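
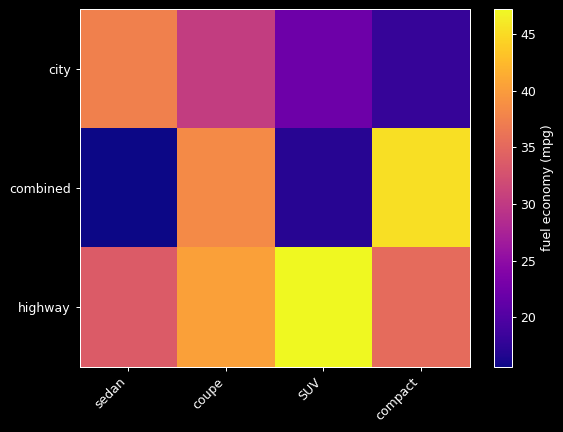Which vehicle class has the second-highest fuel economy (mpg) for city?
coupe

Top 3 for city: sedan ≈ 35, coupe ≈ 30, SUV ≈ 20.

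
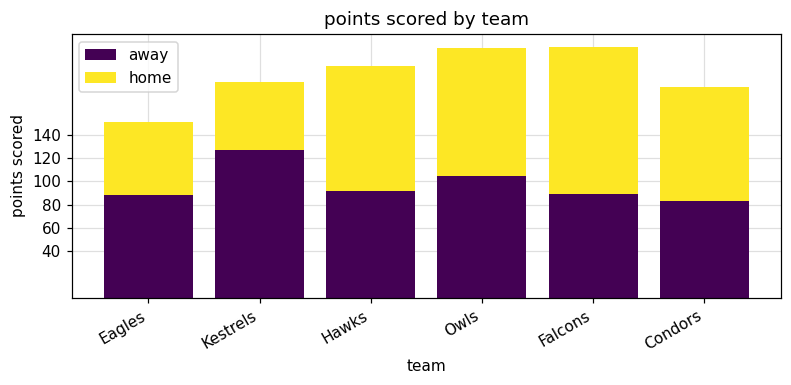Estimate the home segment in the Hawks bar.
home top ≈ 200, bottom ≈ 100; segment ≈ 100.

≈ 100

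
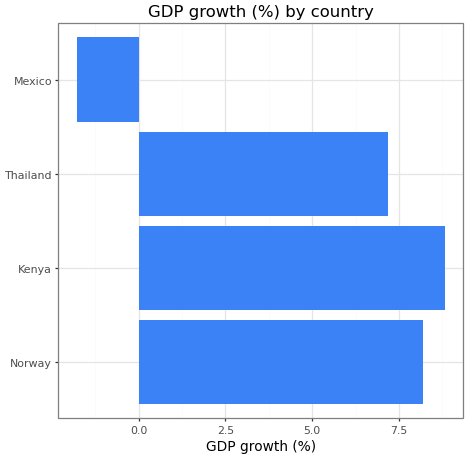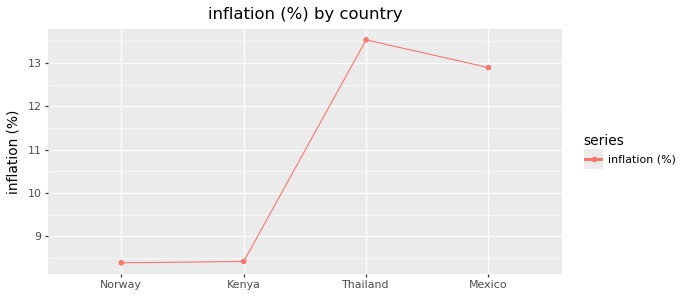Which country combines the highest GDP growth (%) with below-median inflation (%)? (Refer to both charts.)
Chart 2 median inflation (%) ≈ 10; below-median countries: Norway, Kenya. Among those, Kenya has the highest GDP growth (%) (≈ 9).

Kenya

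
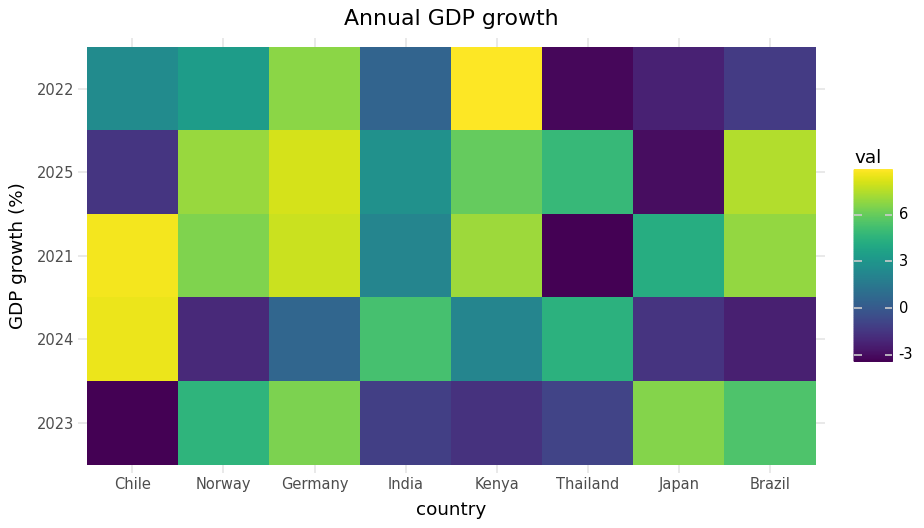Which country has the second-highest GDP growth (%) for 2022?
Germany

Top 3 for 2022: Kenya ≈ 8, Germany ≈ 6, Norway ≈ 4.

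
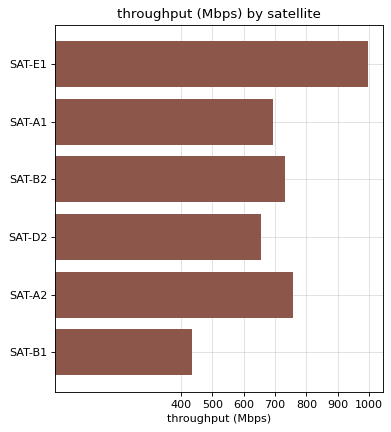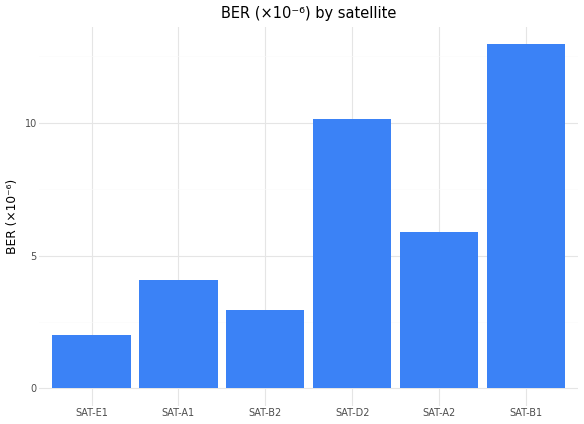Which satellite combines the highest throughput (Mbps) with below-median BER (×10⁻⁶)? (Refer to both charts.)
SAT-E1

Chart 2 median BER (×10⁻⁶) ≈ 4; below-median satellites: SAT-E1, SAT-A1, SAT-B2. Among those, SAT-E1 has the highest throughput (Mbps) (≈ 1000).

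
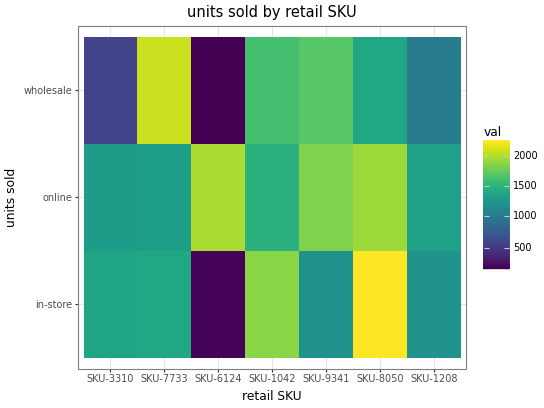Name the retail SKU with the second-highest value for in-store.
SKU-1042

Top 3 for in-store: SKU-8050 ≈ 2200, SKU-1042 ≈ 1800, SKU-7733 ≈ 1400.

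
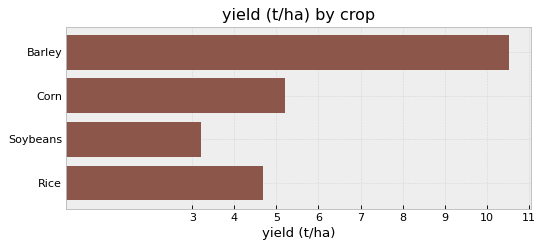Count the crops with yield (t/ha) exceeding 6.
1

Above 6: Barley.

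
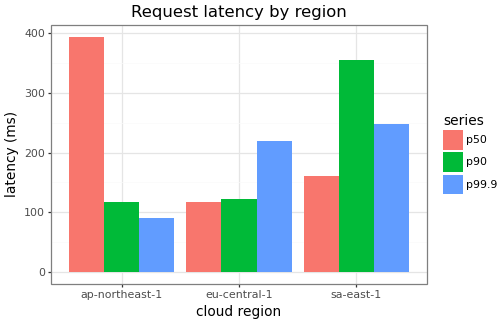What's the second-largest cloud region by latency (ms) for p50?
sa-east-1

Top 3 for p50: ap-northeast-1 ≈ 400, sa-east-1 ≈ 150, eu-central-1 ≈ 100.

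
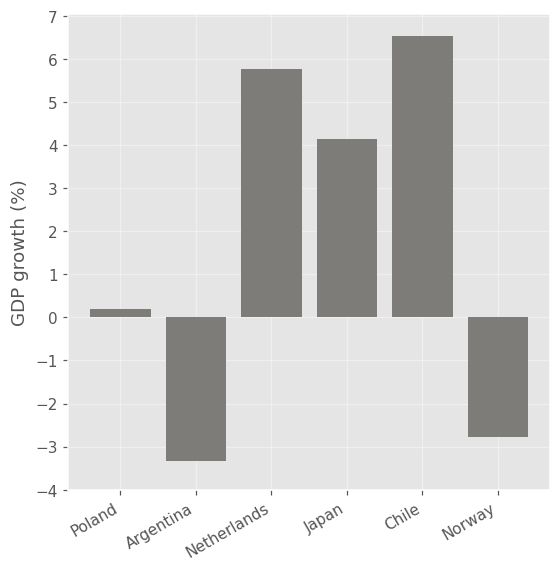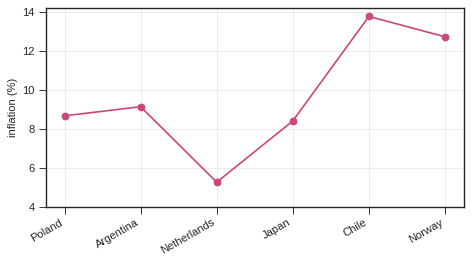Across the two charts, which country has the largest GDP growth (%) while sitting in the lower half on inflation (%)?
Chart 2 median inflation (%) ≈ 8; below-median countries: Poland, Netherlands, Japan. Among those, Netherlands has the highest GDP growth (%) (≈ 6).

Netherlands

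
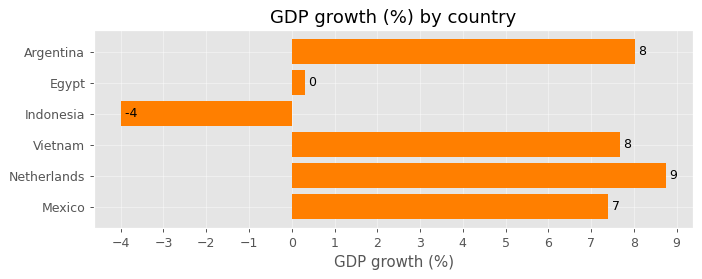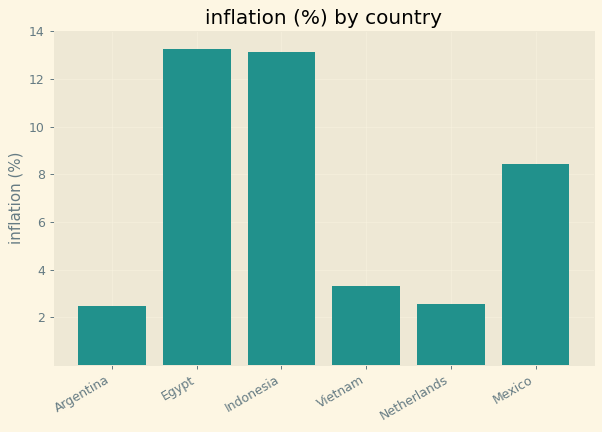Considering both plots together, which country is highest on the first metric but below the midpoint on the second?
Netherlands

Chart 2 median inflation (%) ≈ 6; below-median countries: Argentina, Vietnam, Netherlands. Among those, Netherlands has the highest GDP growth (%) (≈ 9).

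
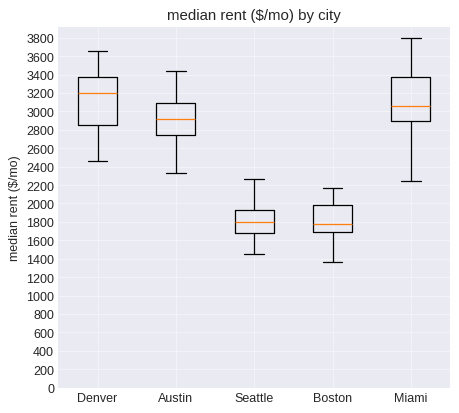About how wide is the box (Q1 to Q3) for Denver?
Q3 ≈ 3400, Q1 ≈ 2800; IQR ≈ 600.

≈ 600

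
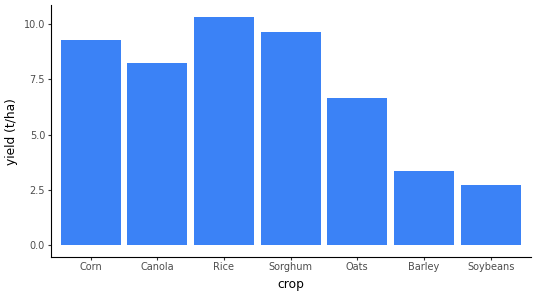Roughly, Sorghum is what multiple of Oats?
Sorghum ≈ 10, Oats ≈ 7; 10/7 ≈ 1.43.

≈ 1.43×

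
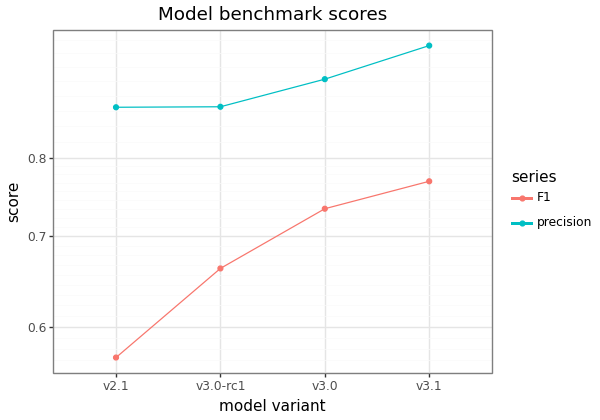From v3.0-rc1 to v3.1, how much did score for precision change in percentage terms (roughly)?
v3.0-rc1 ≈ 0.85, v3.1 ≈ 0.95; (0.95 − 0.85) / 0.85 ≈ +11.8%.

≈ +11.8%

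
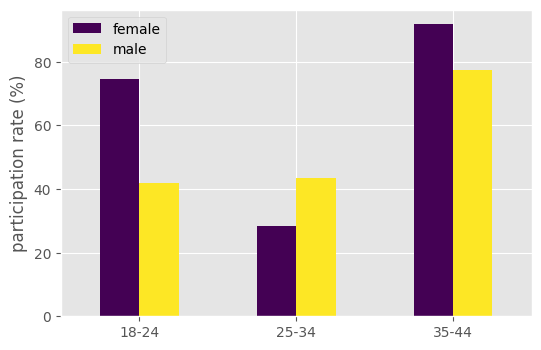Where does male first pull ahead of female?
25-34

18-24: male ≈ 40 vs female ≈ 70 (not yet); 25-34: male ≈ 40 vs female ≈ 30 (first crossover).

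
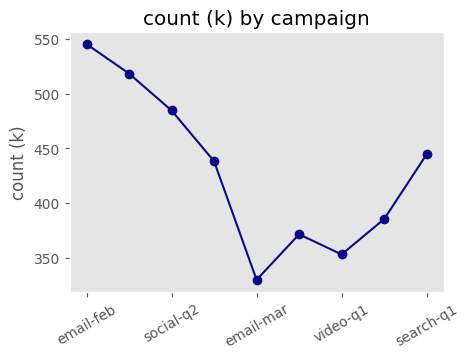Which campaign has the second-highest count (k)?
search-q2

Top 3: email-feb ≈ 540, search-q2 ≈ 520, social-q2 ≈ 480.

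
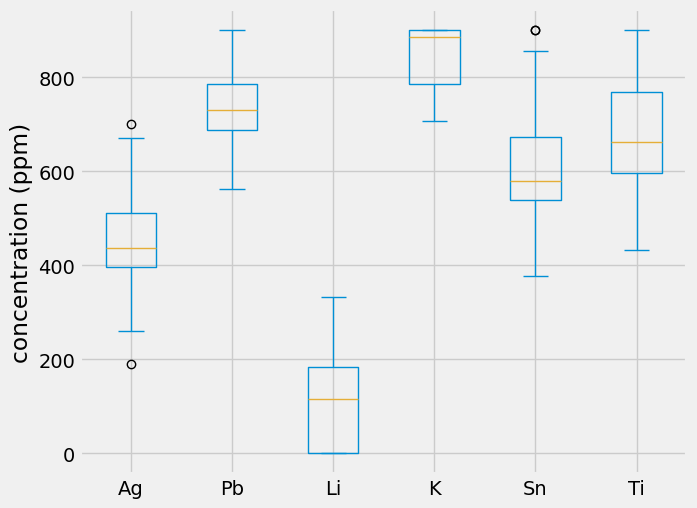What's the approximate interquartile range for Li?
Q3 ≈ 200, Q1 ≈ 0; IQR ≈ 200.

≈ 200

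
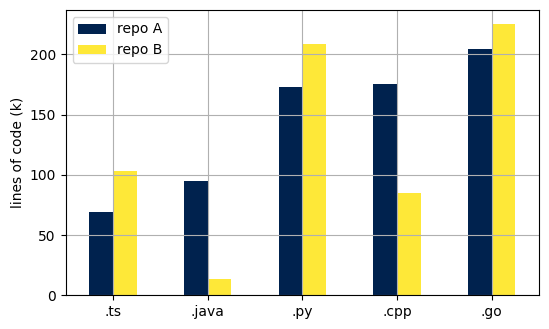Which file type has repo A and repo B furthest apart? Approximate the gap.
.cpp: repo A ≈ 180, repo B ≈ 80 → gap ≈ 100. Next-largest (.java) is only ≈ 80.

.cpp, ≈ 100 k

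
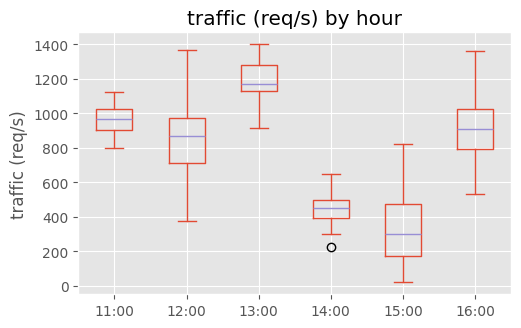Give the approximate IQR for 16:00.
Q3 ≈ 1000, Q1 ≈ 800; IQR ≈ 200.

≈ 200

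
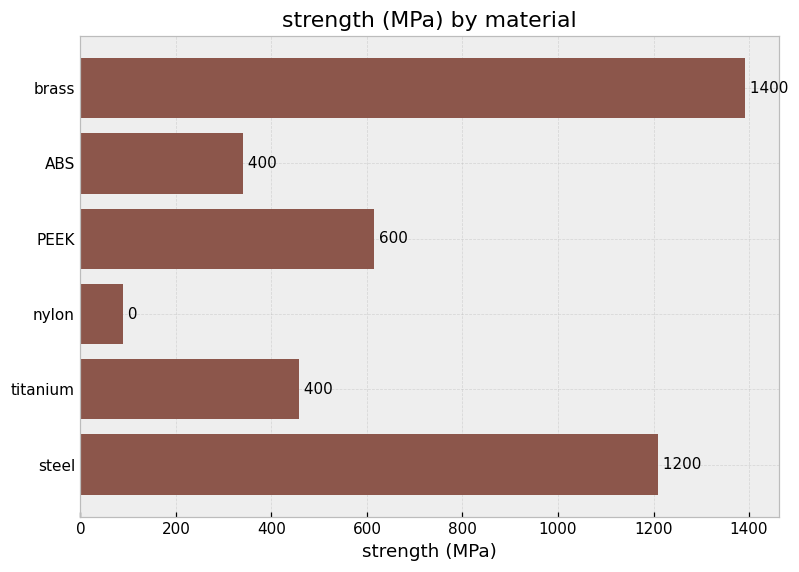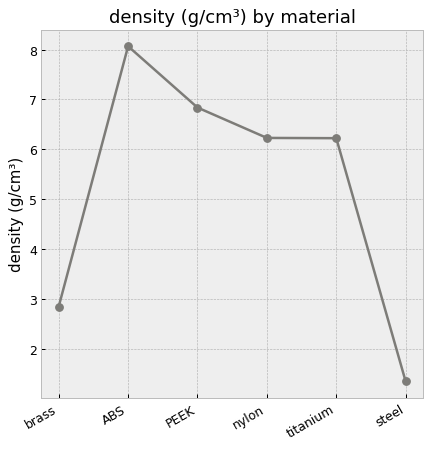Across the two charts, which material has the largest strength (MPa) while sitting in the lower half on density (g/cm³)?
Chart 2 median density (g/cm³) ≈ 6; below-median materials: brass, titanium, steel. Among those, brass has the highest strength (MPa) (≈ 1400).

brass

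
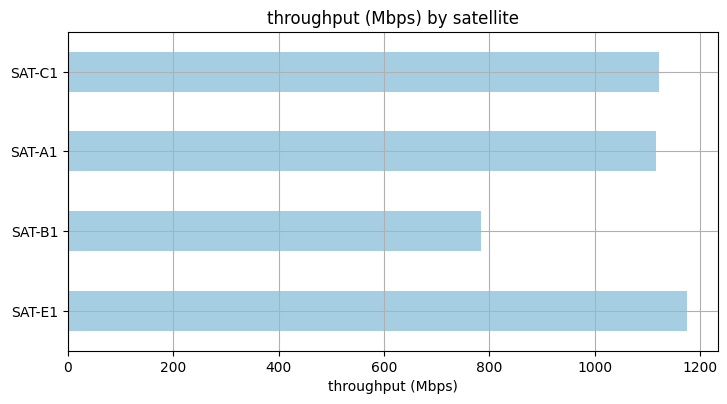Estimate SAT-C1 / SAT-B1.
≈ 1.38×

SAT-C1 ≈ 1100, SAT-B1 ≈ 800; 1100/800 ≈ 1.38.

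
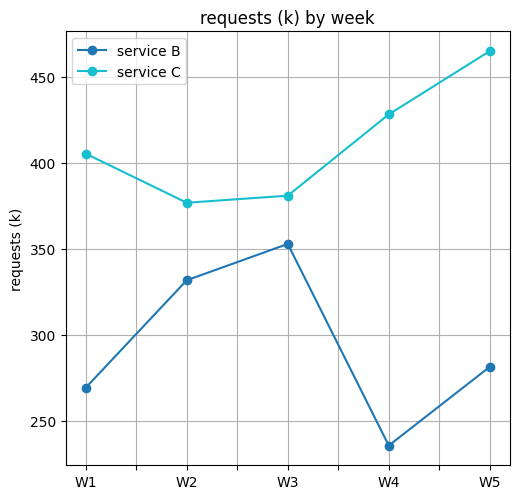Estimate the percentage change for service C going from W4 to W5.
≈ +9.5%

W4 ≈ 420, W5 ≈ 460; (460 − 420) / 420 ≈ +9.5%.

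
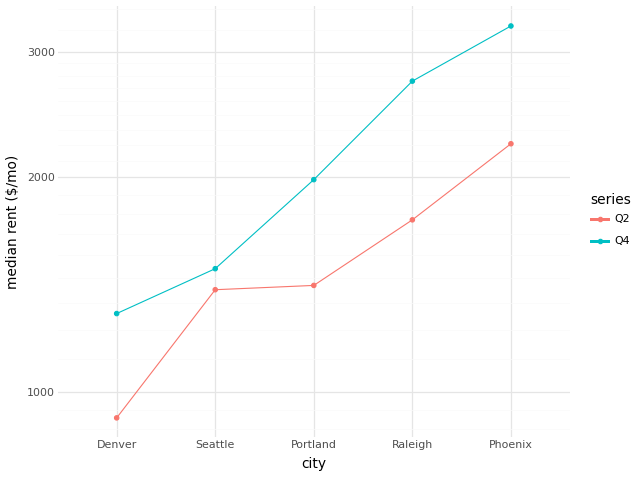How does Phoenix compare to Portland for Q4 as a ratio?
≈ 1.6×

Phoenix ≈ 3200, Portland ≈ 2000; 3200/2000 ≈ 1.6.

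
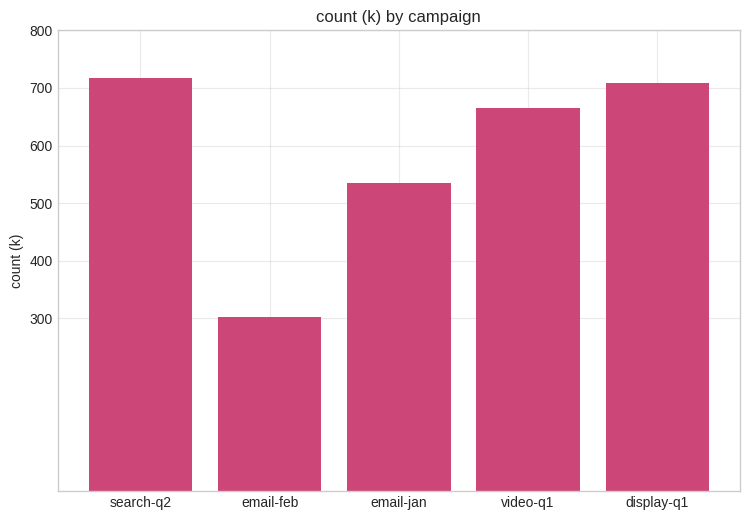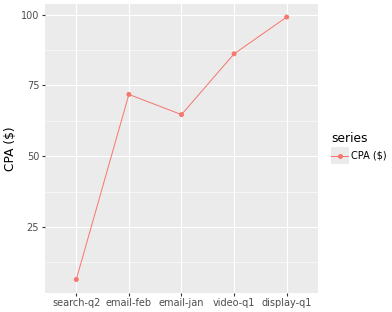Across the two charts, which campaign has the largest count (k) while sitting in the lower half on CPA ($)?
search-q2

Chart 2 median CPA ($) ≈ 70; below-median campaigns: search-q2, email-jan. Among those, search-q2 has the highest count (k) (≈ 700).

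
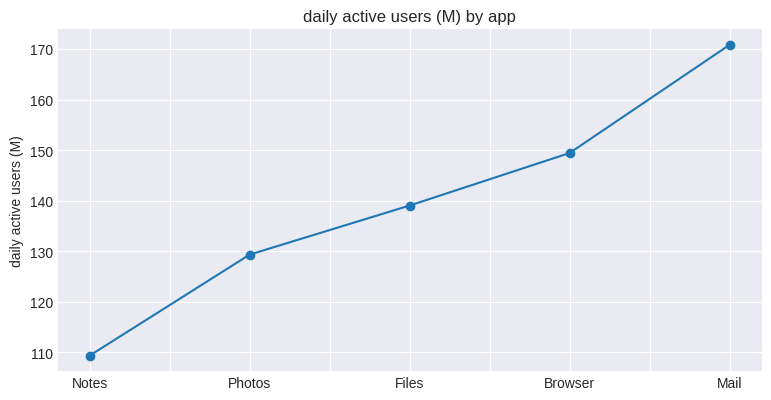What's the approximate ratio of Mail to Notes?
Mail ≈ 170, Notes ≈ 110; 170/110 ≈ 1.55.

≈ 1.55×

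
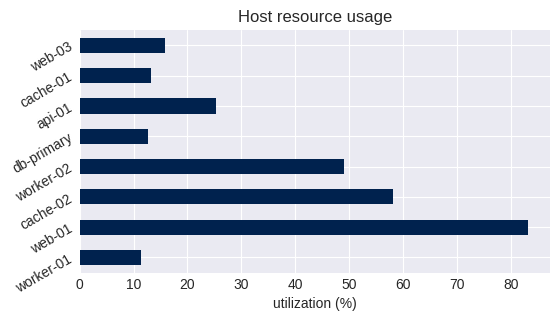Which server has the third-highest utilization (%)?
worker-02

Top 4: web-01 ≈ 80, cache-02 ≈ 60, worker-02 ≈ 50, api-01 ≈ 30.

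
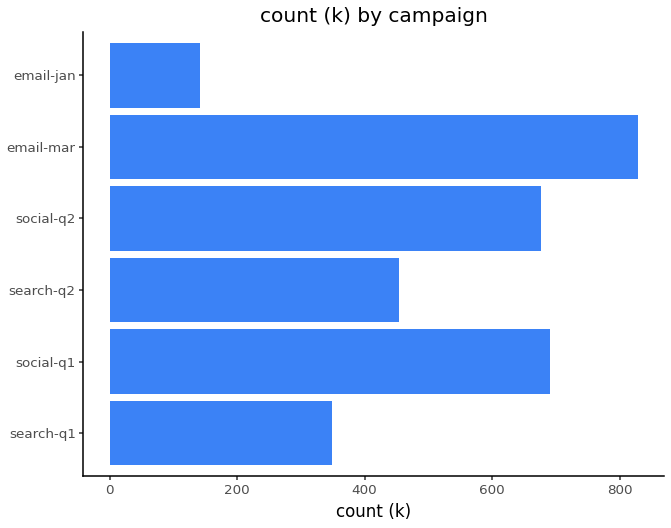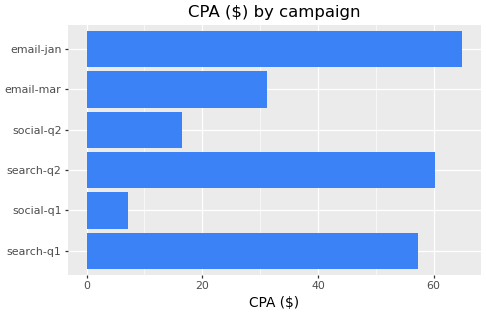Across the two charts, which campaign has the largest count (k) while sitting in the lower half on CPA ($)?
email-mar

Chart 2 median CPA ($) ≈ 40; below-median campaigns: social-q1, social-q2, email-mar. Among those, email-mar has the highest count (k) (≈ 800).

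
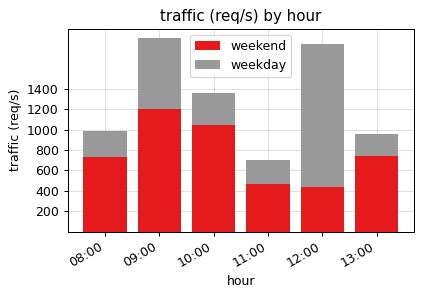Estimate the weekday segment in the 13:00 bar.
≈ 200

weekday top ≈ 1000, bottom ≈ 800; segment ≈ 200.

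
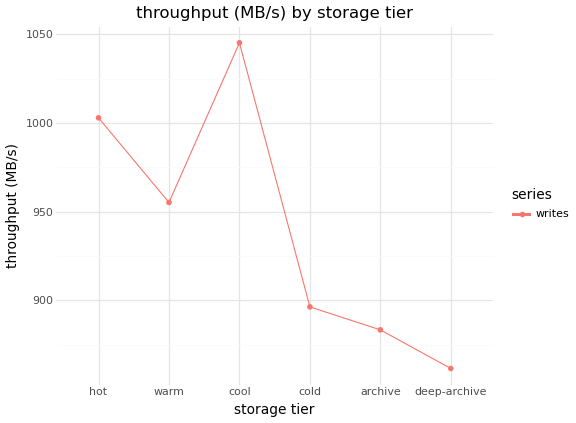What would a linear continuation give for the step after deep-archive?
≈ 840

Last three: 900, 880, 860 → slope ≈ -20/step → next ≈ 840.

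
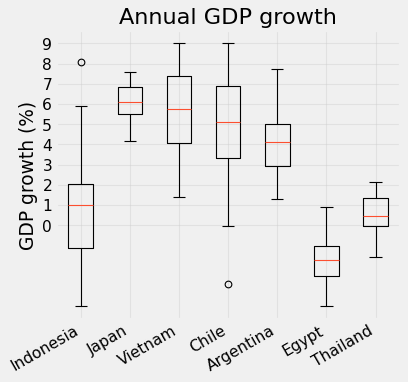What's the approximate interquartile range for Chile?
≈ 4

Q3 ≈ 7, Q1 ≈ 3; IQR ≈ 4.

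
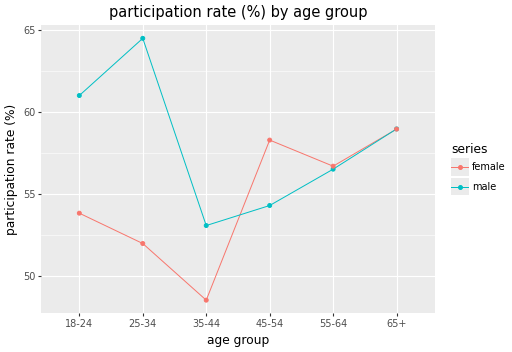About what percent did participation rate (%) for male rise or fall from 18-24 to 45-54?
18-24 ≈ 60, 45-54 ≈ 54; (54 − 60) / 60 ≈ -10%.

≈ -10%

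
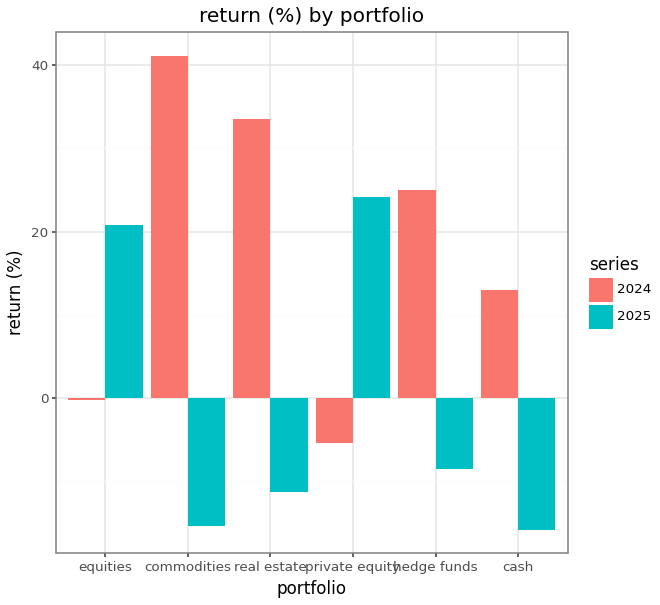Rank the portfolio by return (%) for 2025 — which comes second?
equities

Top 3 for 2025: private equity ≈ 25, equities ≈ 20, hedge funds ≈ -10.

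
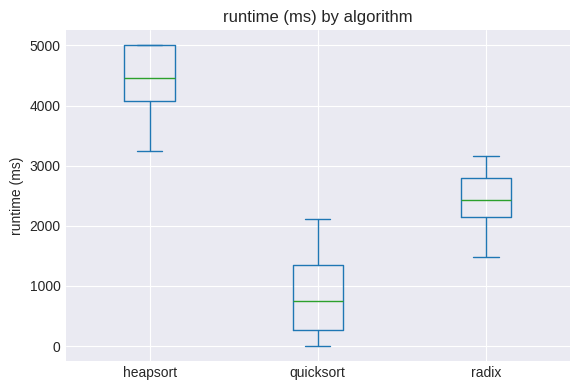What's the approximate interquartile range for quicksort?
≈ 1000

Q3 ≈ 1500, Q1 ≈ 500; IQR ≈ 1000.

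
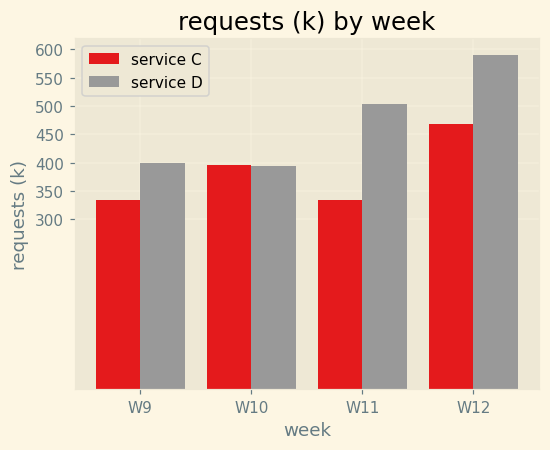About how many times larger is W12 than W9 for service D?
W12 ≈ 600, W9 ≈ 400; 600/400 ≈ 1.5.

≈ 1.5×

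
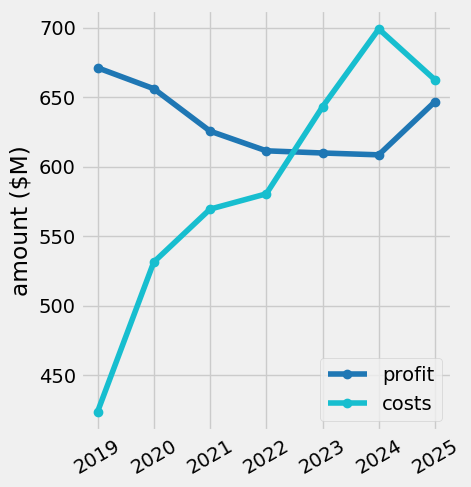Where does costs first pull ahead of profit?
2022: costs ≈ 575 vs profit ≈ 600 (not yet); 2023: costs ≈ 650 vs profit ≈ 600 (first crossover).

2023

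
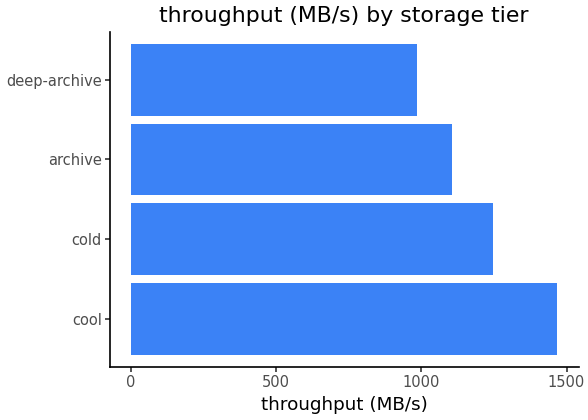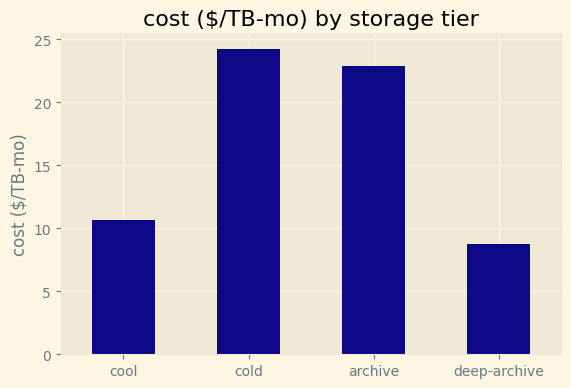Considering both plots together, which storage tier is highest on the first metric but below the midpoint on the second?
Chart 2 median cost ($/TB-mo) ≈ 15; below-median storage tiers: cool, deep-archive. Among those, cool has the highest throughput (MB/s) (≈ 1400).

cool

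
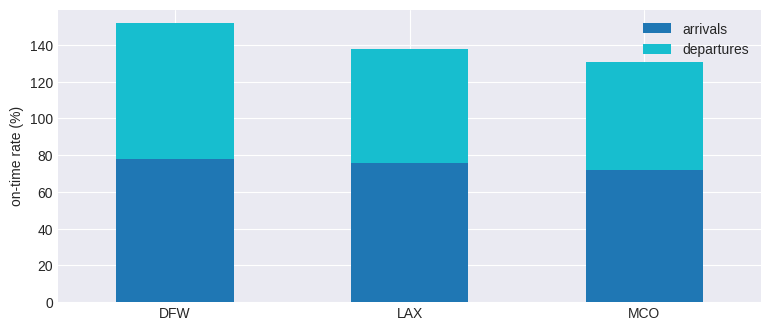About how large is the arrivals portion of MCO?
≈ 80

arrivals top ≈ 80, bottom ≈ 0; segment ≈ 80.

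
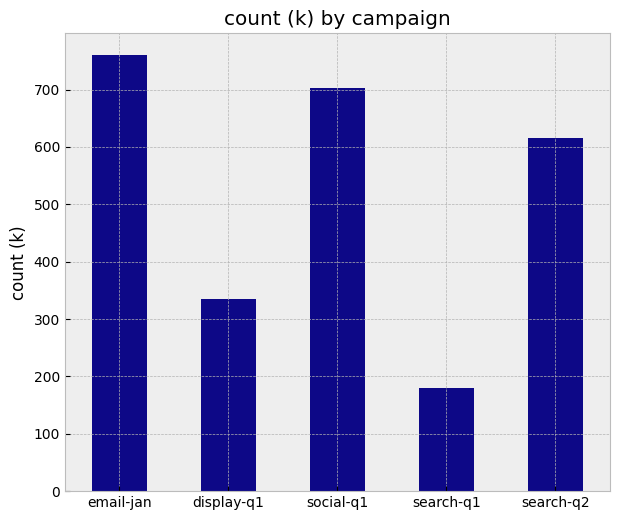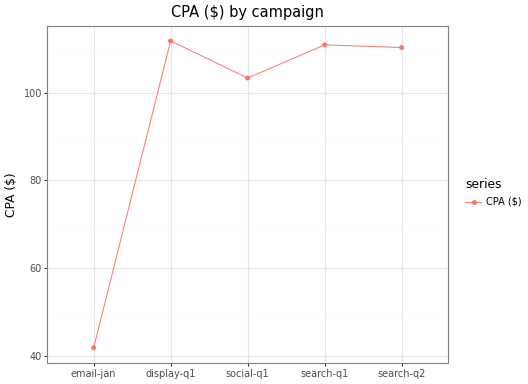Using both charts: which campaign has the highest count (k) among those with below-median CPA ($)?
Chart 2 median CPA ($) ≈ 120; below-median campaigns: email-jan, social-q1. Among those, email-jan has the highest count (k) (≈ 800).

email-jan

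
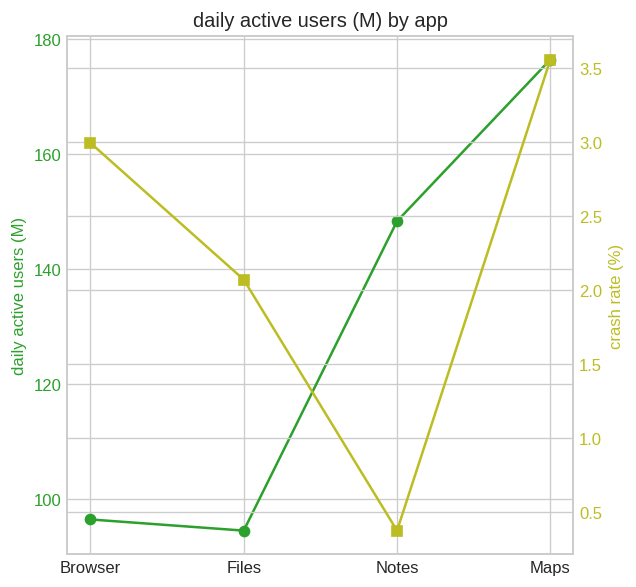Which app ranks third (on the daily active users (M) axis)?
Browser

Top 4 (on the daily active users (M) axis): Maps ≈ 180, Notes ≈ 150, Browser ≈ 100, Files ≈ 90.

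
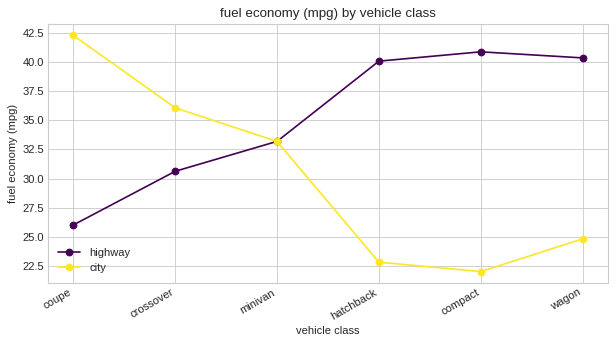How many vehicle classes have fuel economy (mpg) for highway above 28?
Above 28: crossover, minivan, hatchback, compact, wagon.

5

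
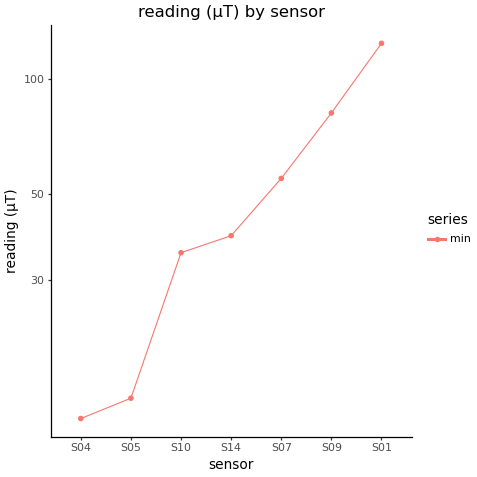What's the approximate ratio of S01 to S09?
S01 ≈ 120, S09 ≈ 80; 120/80 ≈ 1.5.

≈ 1.5×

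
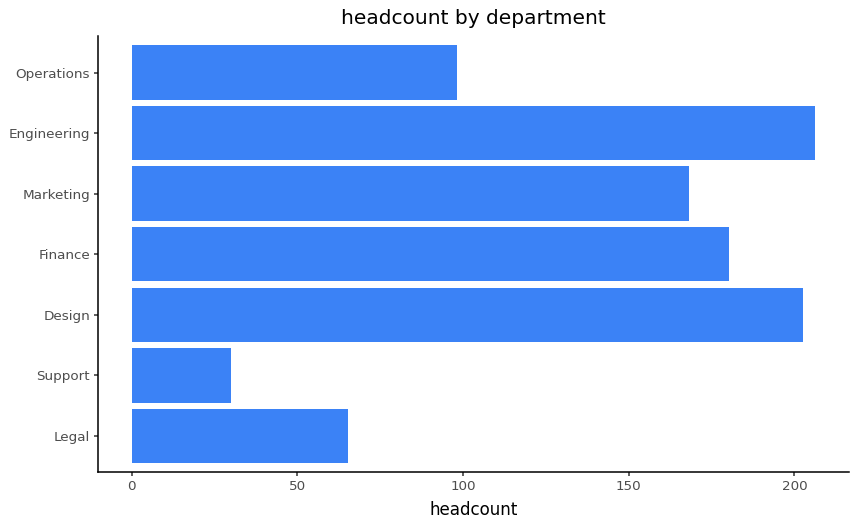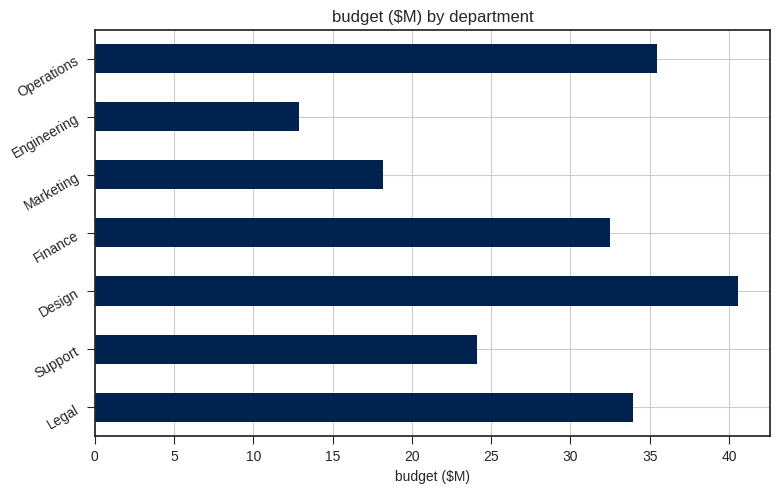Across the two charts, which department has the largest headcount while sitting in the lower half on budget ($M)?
Chart 2 median budget ($M) ≈ 30; below-median departments: Support, Marketing, Engineering. Among those, Engineering has the highest headcount (≈ 200).

Engineering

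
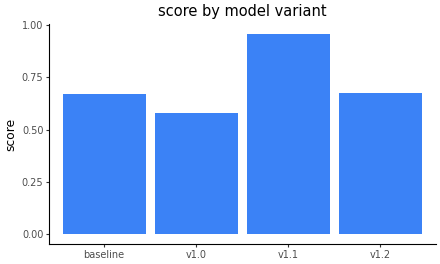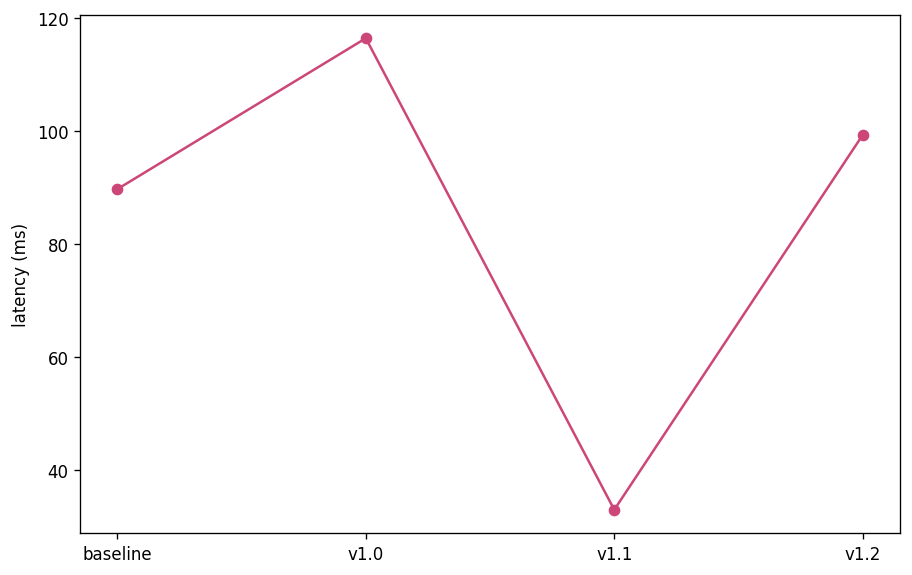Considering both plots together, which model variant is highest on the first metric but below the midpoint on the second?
Chart 2 median latency (ms) ≈ 100; below-median model variants: baseline, v1.1. Among those, v1.1 has the highest score (≈ 1).

v1.1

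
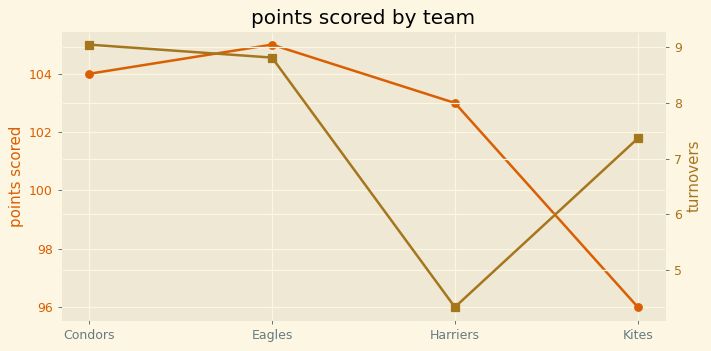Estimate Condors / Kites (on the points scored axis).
Condors ≈ 104, Kites ≈ 96; 104/96 ≈ 1.08.

≈ 1.08×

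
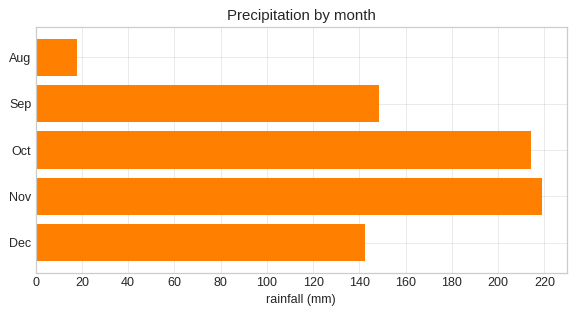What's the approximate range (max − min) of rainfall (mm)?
Max Nov ≈ 220, min Aug ≈ 20; range ≈ 200.

≈ 200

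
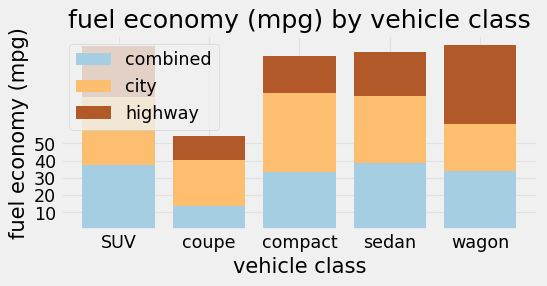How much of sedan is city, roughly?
city top ≈ 80, bottom ≈ 40; segment ≈ 40.

≈ 40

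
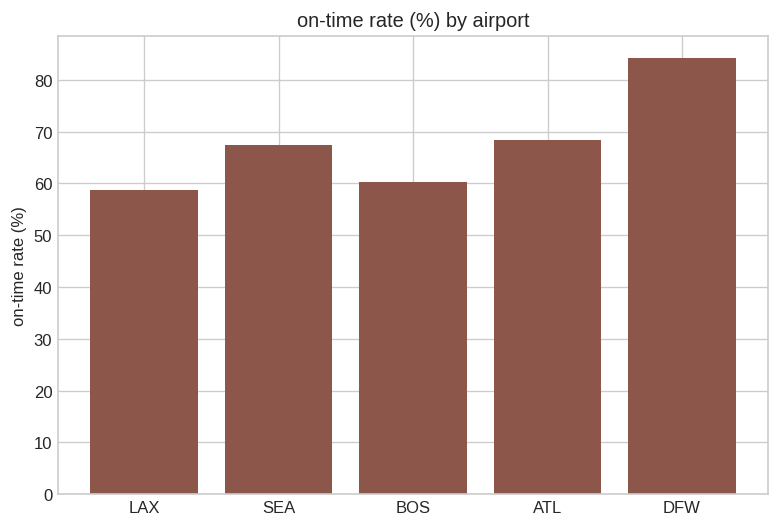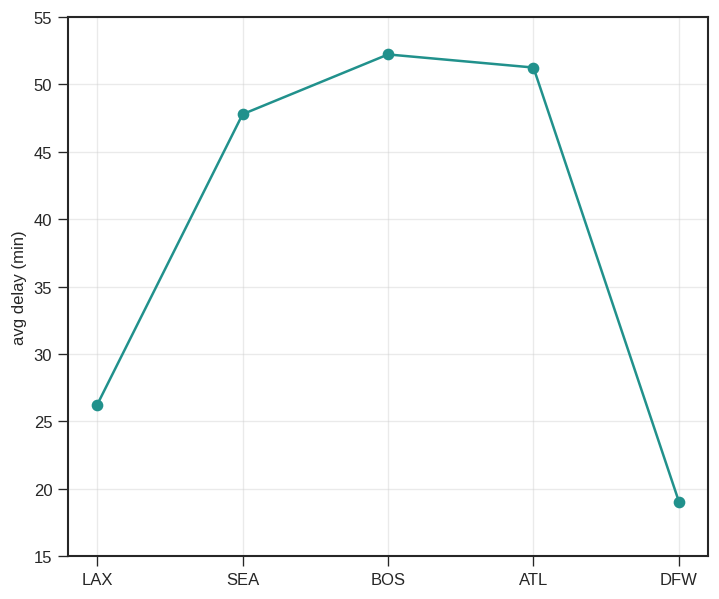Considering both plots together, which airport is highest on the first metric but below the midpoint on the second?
DFW

Chart 2 median avg delay (min) ≈ 50; below-median airports: LAX, DFW. Among those, DFW has the highest on-time rate (%) (≈ 80).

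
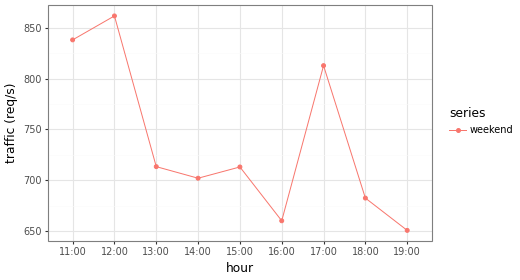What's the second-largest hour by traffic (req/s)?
Top 3: 12:00 ≈ 860, 11:00 ≈ 840, 17:00 ≈ 820.

11:00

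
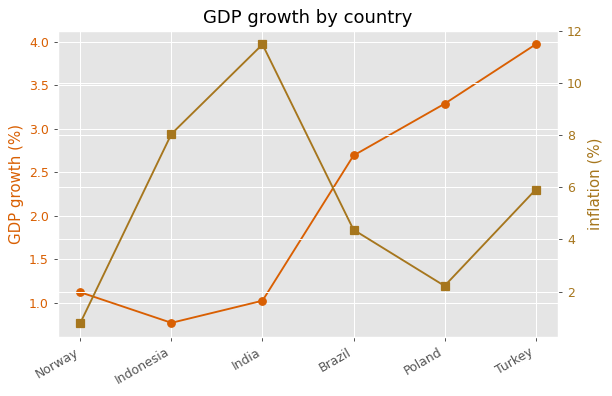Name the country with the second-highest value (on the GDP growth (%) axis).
Top 3 (on the GDP growth (%) axis): Turkey ≈ 4.0, Poland ≈ 3.5, Brazil ≈ 2.5.

Poland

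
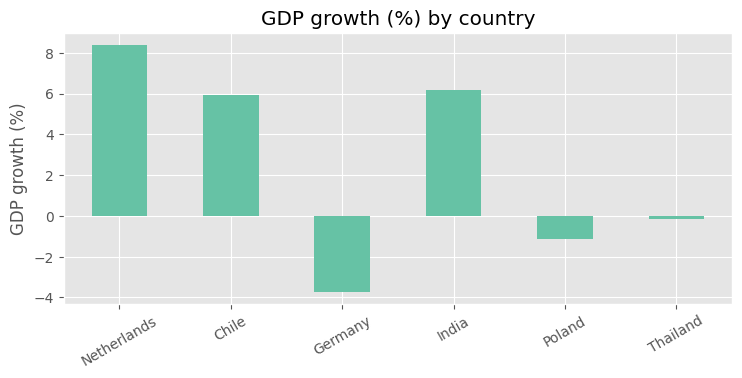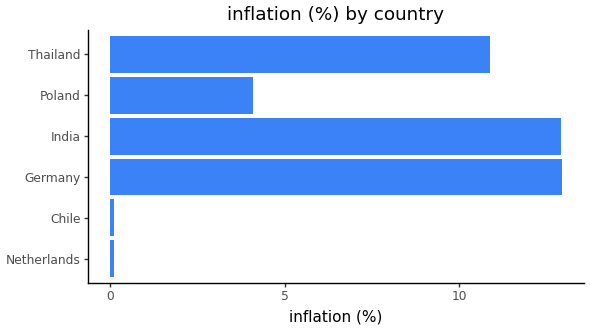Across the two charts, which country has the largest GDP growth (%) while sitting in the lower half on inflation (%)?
Netherlands

Chart 2 median inflation (%) ≈ 8; below-median countries: Netherlands, Chile, Poland. Among those, Netherlands has the highest GDP growth (%) (≈ 8).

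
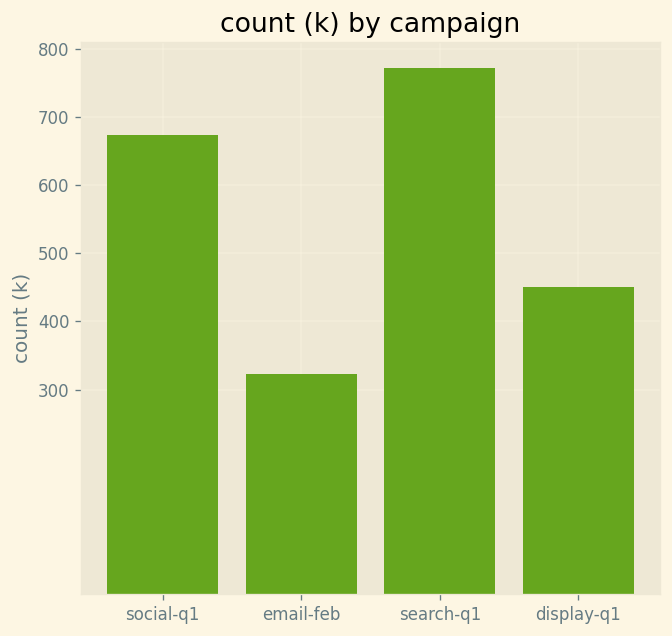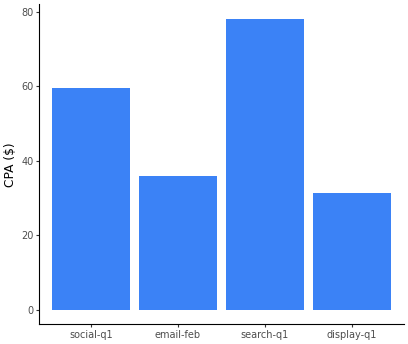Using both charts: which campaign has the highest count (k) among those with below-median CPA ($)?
display-q1

Chart 2 median CPA ($) ≈ 50; below-median campaigns: email-feb, display-q1. Among those, display-q1 has the highest count (k) (≈ 500).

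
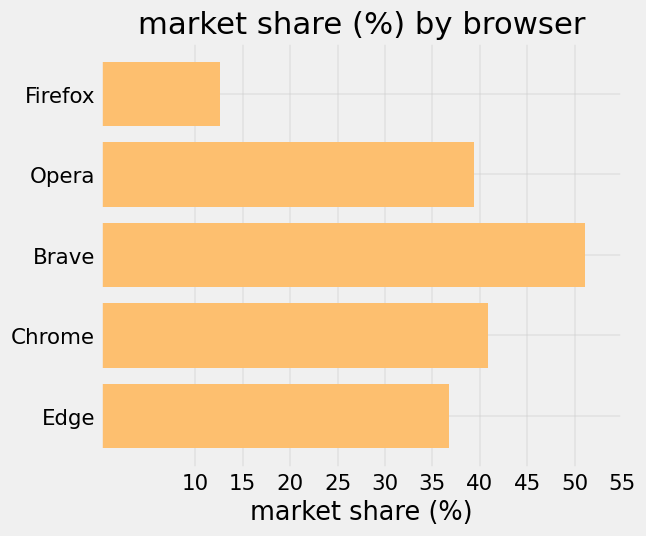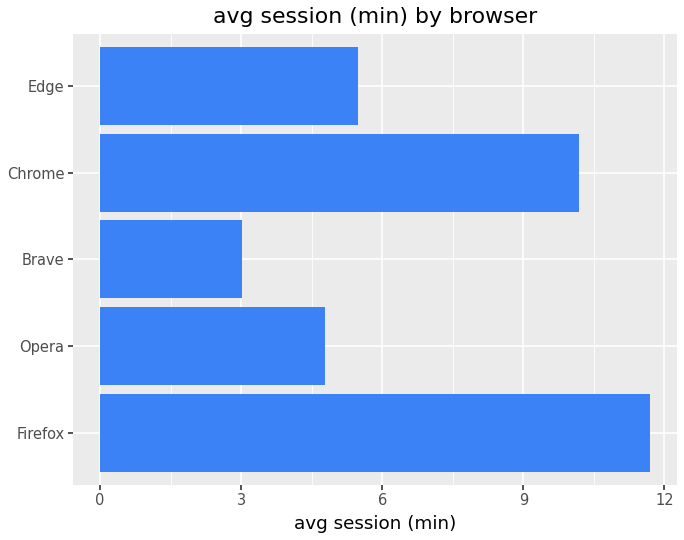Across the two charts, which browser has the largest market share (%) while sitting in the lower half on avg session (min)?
Brave

Chart 2 median avg session (min) ≈ 6; below-median browsers: Opera, Brave. Among those, Brave has the highest market share (%) (≈ 50).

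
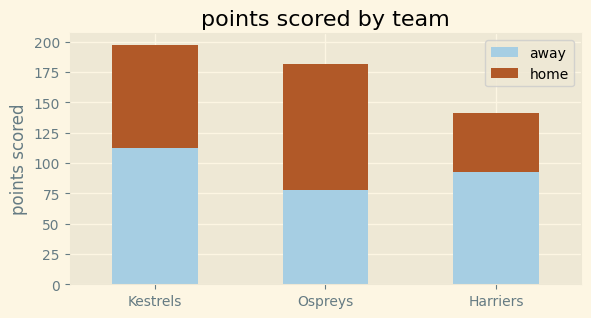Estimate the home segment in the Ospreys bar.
home top ≈ 180, bottom ≈ 80; segment ≈ 100.

≈ 100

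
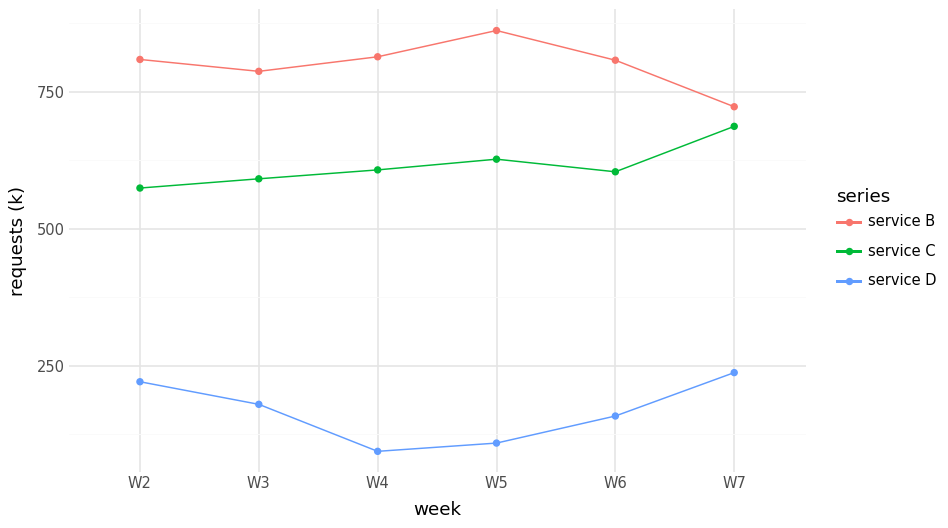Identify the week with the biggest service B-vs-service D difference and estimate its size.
W5: service B ≈ 900, service D ≈ 100 → gap ≈ 800. Next-largest (W4) is only ≈ 700.

W5, ≈ 800 k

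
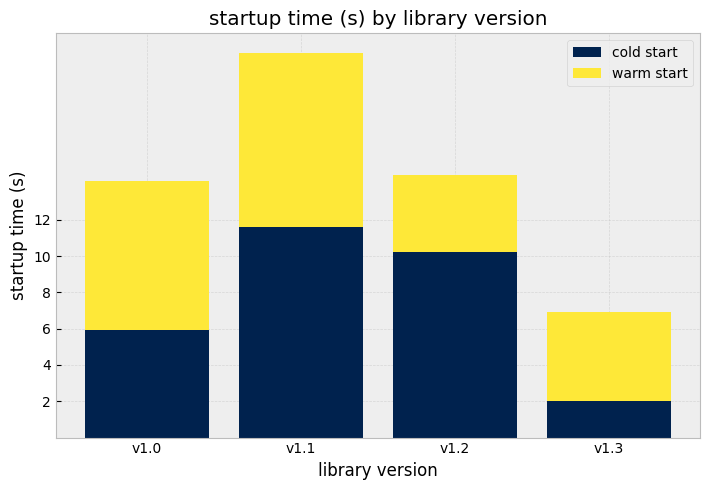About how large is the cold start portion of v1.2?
cold start top ≈ 10, bottom ≈ 0; segment ≈ 10.

≈ 10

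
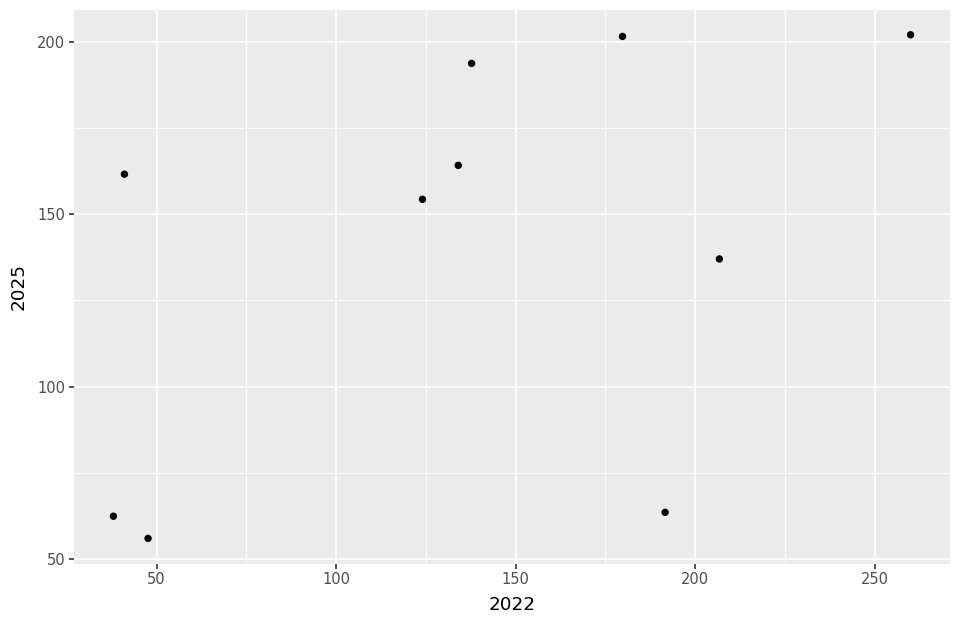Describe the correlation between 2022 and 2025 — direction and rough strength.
Points are positively correlated; moderate (|r| ≈ 0.5).

positive, moderate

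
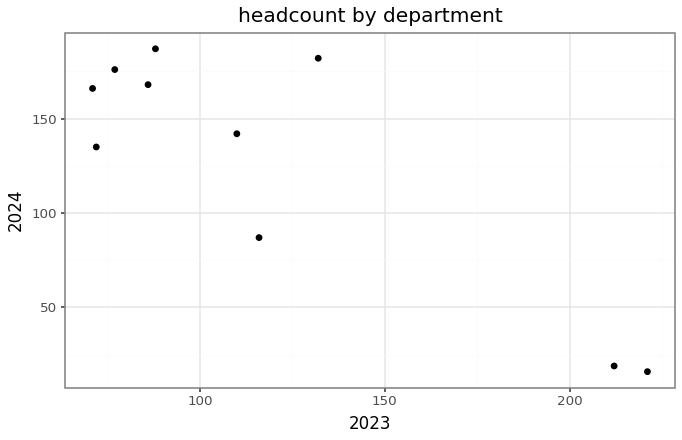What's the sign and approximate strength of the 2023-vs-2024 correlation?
Points are negatively correlated; strong (|r| ≈ 0.9).

negative, strong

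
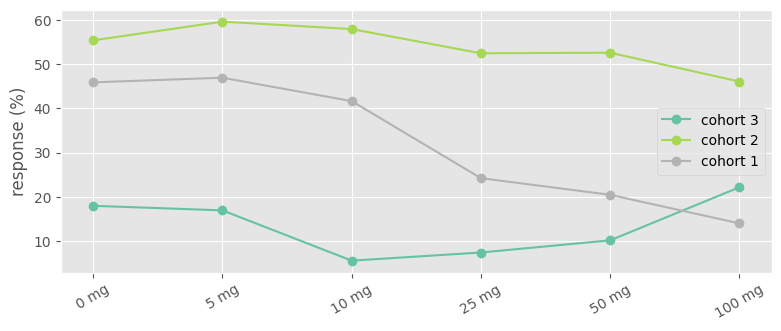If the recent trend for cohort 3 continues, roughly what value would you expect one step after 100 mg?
Last three: 5, 10, 20 → slope ≈ 7.5/step → next ≈ 27.5.

≈ 27.5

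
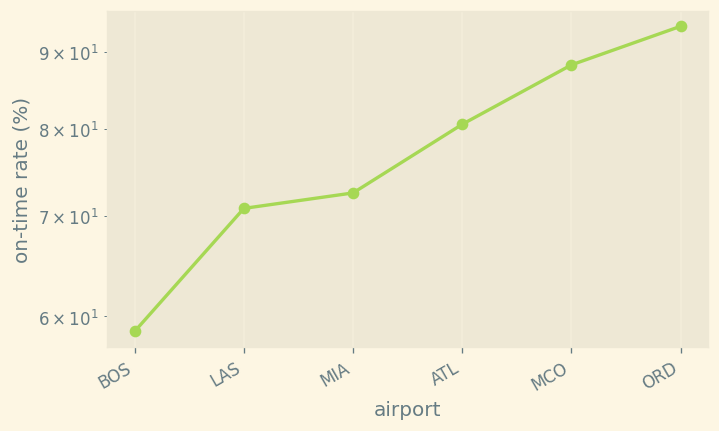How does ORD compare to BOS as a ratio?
≈ 1.58×

ORD ≈ 95, BOS ≈ 60; 95/60 ≈ 1.58.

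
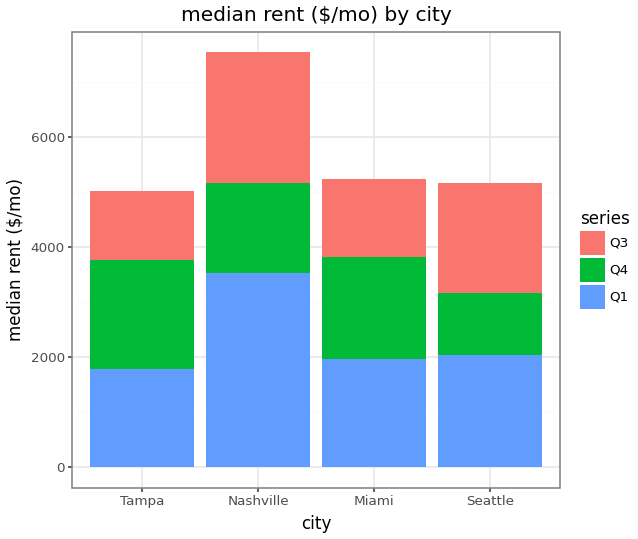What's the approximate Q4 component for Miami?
Q4 top ≈ 4000, bottom ≈ 2000; segment ≈ 2000.

≈ 2000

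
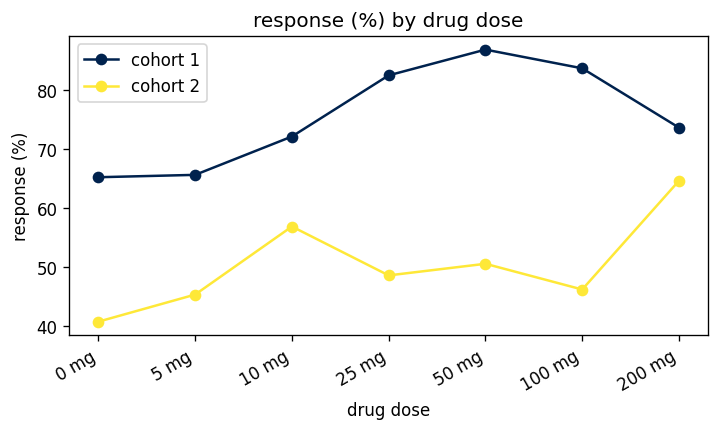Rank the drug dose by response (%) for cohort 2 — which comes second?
10 mg

Top 3 for cohort 2: 200 mg ≈ 65, 10 mg ≈ 55, 50 mg ≈ 50.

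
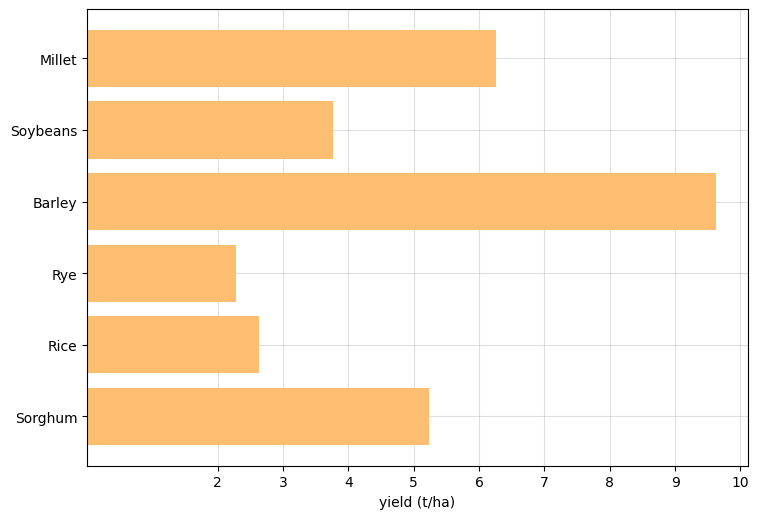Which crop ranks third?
Sorghum

Top 4: Barley ≈ 10, Millet ≈ 6, Sorghum ≈ 5, Soybeans ≈ 4.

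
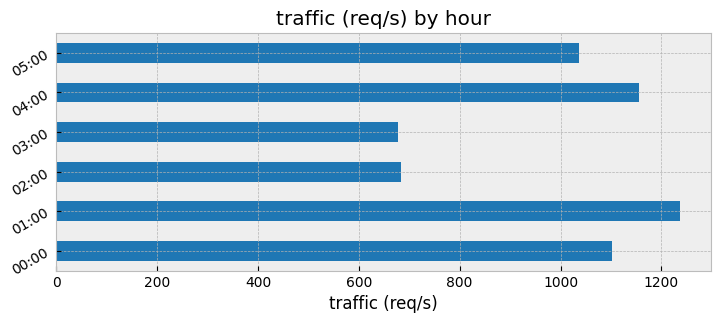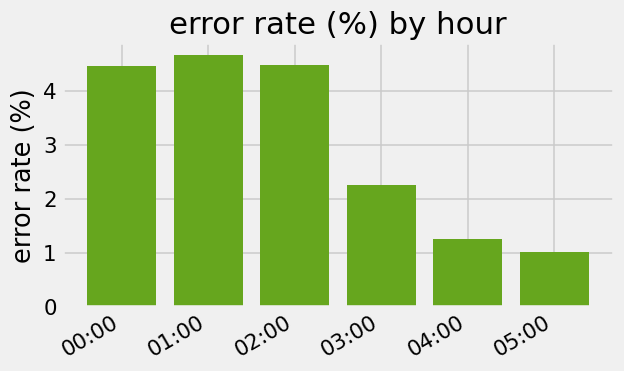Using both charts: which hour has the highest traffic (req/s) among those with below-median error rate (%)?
Chart 2 median error rate (%) ≈ 3.5; below-median hours: 03:00, 04:00, 05:00. Among those, 04:00 has the highest traffic (req/s) (≈ 1200).

04:00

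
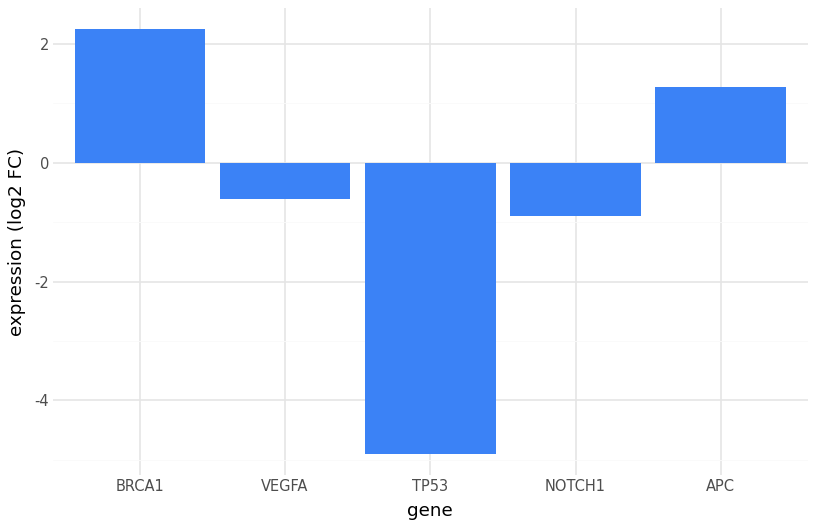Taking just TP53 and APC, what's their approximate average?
≈ -2

(-5 + 1) / 2 ≈ -2.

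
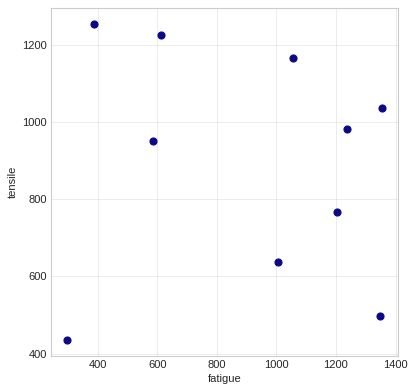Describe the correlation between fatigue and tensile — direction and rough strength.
no clear correlation

Points are roughly uncorrelated; weak (|r| ≈ 0.1).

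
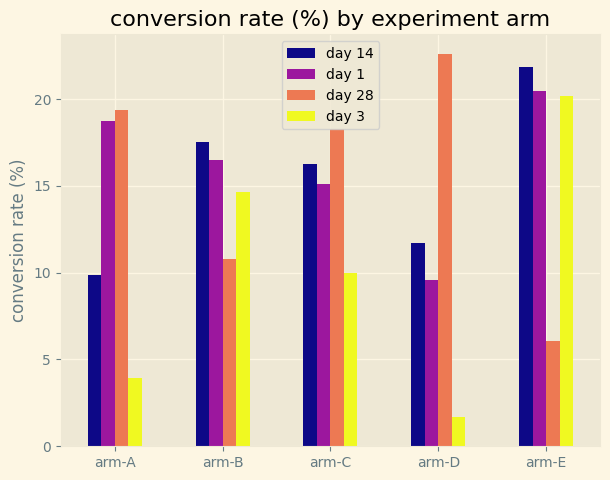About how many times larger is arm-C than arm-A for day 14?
≈ 1.6×

arm-C ≈ 16, arm-A ≈ 10; 16/10 ≈ 1.6.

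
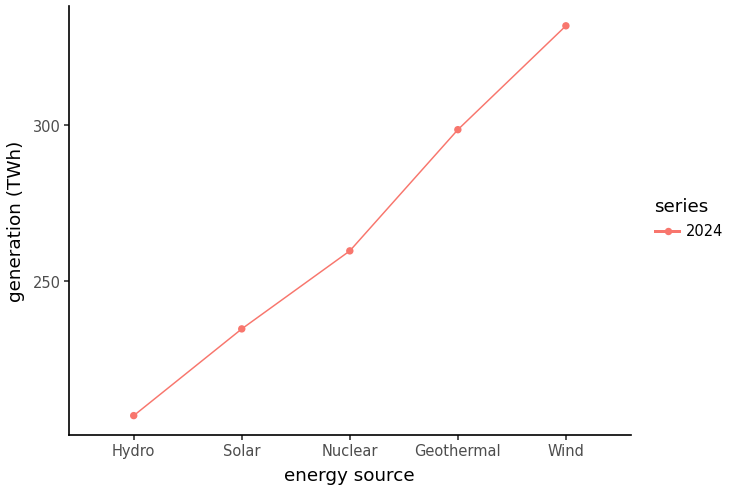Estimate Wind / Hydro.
Wind ≈ 340, Hydro ≈ 200; 340/200 ≈ 1.7.

≈ 1.7×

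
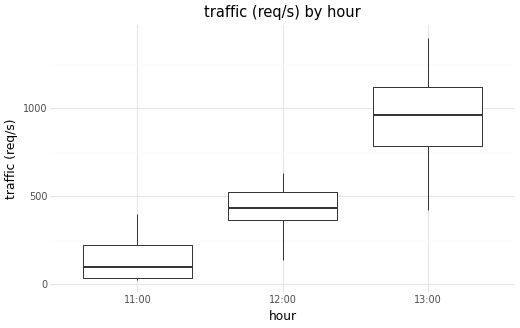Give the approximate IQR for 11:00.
Q3 ≈ 200, Q1 ≈ 0; IQR ≈ 200.

≈ 200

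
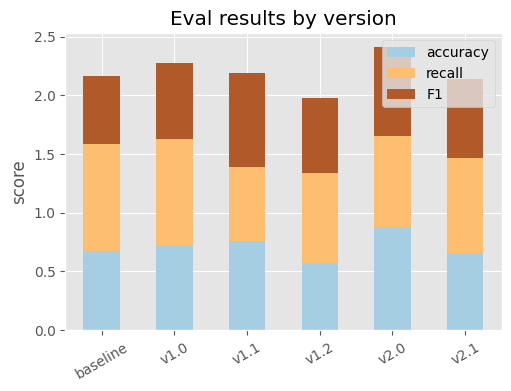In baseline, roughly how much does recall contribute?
≈ 1.0

recall top ≈ 1.5, bottom ≈ 0.5; segment ≈ 1.0.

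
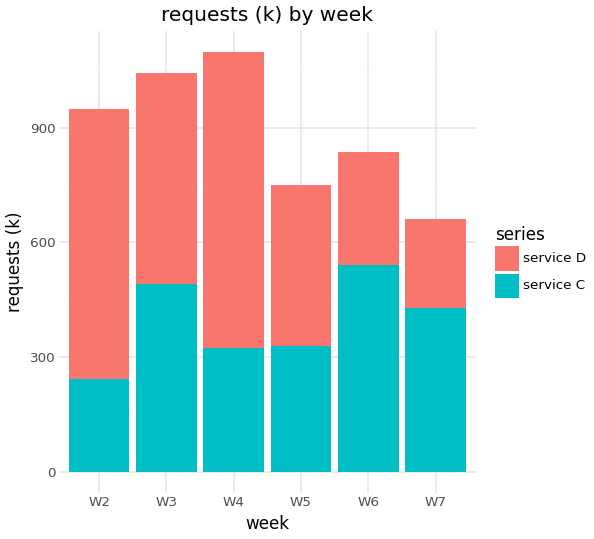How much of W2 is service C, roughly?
service C top ≈ 200, bottom ≈ 0; segment ≈ 200.

≈ 200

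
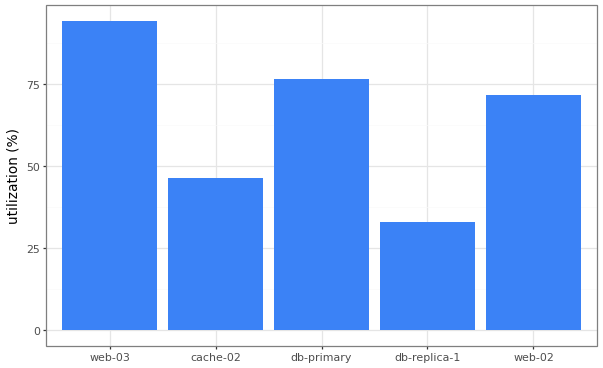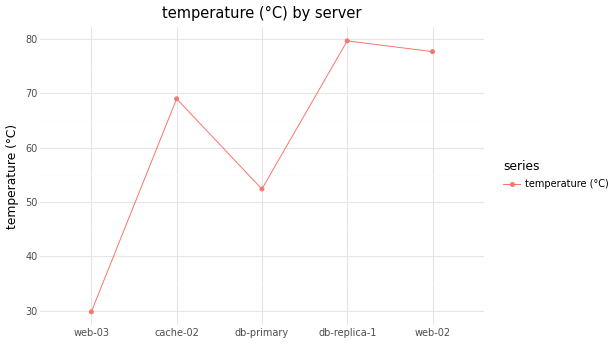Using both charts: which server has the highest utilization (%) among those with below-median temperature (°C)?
web-03

Chart 2 median temperature (°C) ≈ 70; below-median servers: web-03, db-primary. Among those, web-03 has the highest utilization (%) (≈ 90).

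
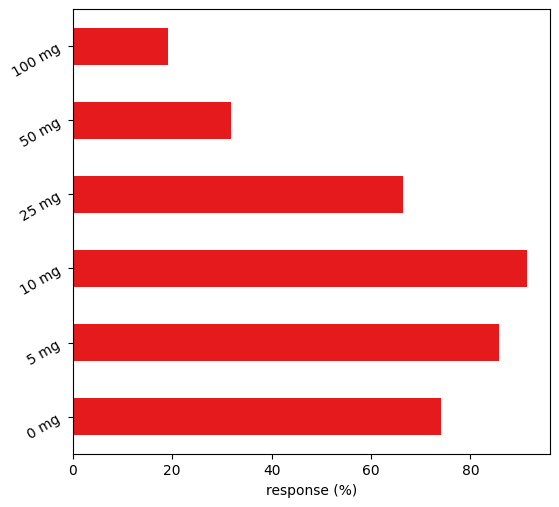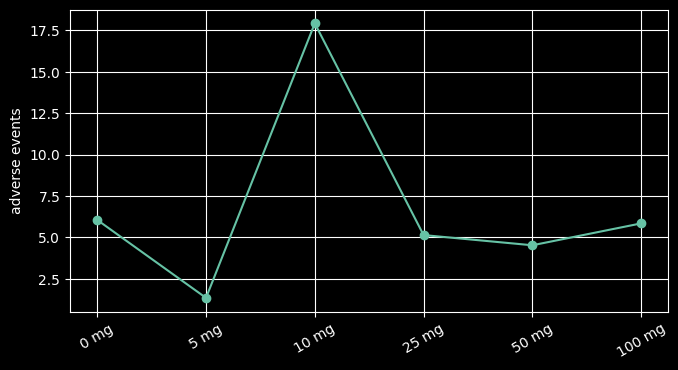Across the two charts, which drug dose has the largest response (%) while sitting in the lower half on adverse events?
Chart 2 median adverse events ≈ 6; below-median drug doses: 5 mg, 25 mg, 50 mg. Among those, 5 mg has the highest response (%) (≈ 90).

5 mg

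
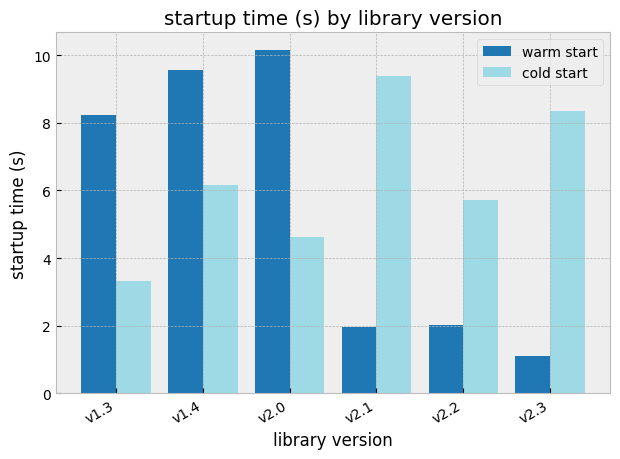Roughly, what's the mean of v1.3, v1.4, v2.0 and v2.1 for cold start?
≈ 6

(3 + 6 + 5 + 9) / 4 ≈ 6.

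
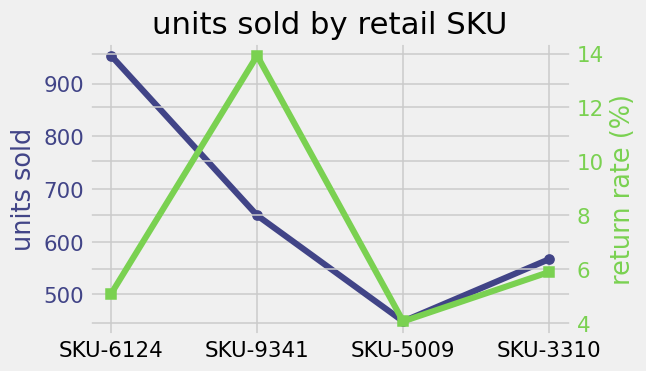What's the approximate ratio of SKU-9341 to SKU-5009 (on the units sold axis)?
≈ 1.44×

SKU-9341 ≈ 650, SKU-5009 ≈ 450; 650/450 ≈ 1.44.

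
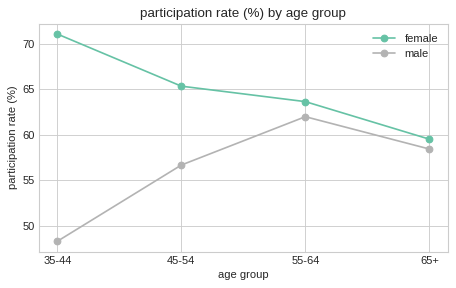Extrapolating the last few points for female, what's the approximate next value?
Last three: 66, 64, 60 → slope ≈ -3/step → next ≈ 57.

≈ 57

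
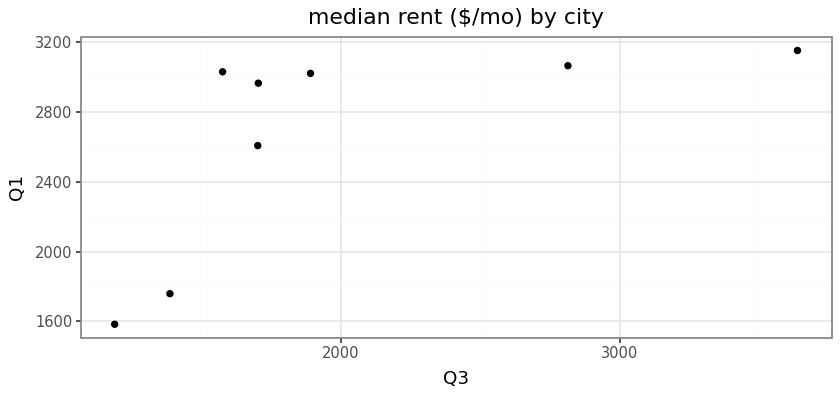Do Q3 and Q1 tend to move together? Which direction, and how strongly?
Points are positively correlated; moderate (|r| ≈ 0.6).

positive, moderate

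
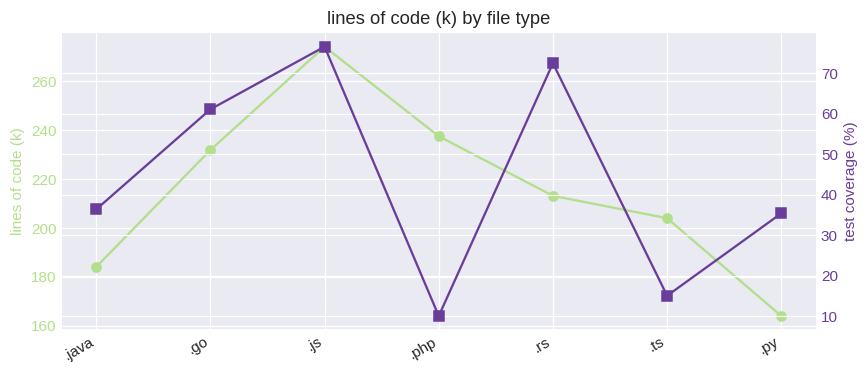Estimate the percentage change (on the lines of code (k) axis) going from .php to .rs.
≈ -12.5%

.php ≈ 240, .rs ≈ 210; (210 − 240) / 240 ≈ -12.5%.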